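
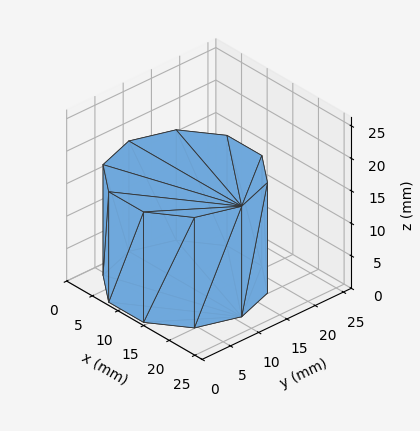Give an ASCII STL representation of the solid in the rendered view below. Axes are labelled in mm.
Reading the render: the shape is a regular 10-sided prism (a cylinder approximated with 10 flat sides), circumscribed radius ≈ 11 mm, height ≈ 17 mm (dimensions read to the nearest mm from the axis ticks). For the STL, each face is triangulated and given an outward normal.

solid part
  facet normal 0.0000 0.0000 -1.0000
    outer loop
      vertex 14.399 21.462 0.000
      vertex 19.899 17.466 0.000
      vertex 22.000 11.000 0.000
    endloop
  endfacet
  facet normal 0.0000 0.0000 -1.0000
    outer loop
      vertex 7.601 21.462 0.000
      vertex 14.399 21.462 0.000
      vertex 22.000 11.000 0.000
    endloop
  endfacet
  facet normal 0.0000 0.0000 -1.0000
    outer loop
      vertex 2.101 17.466 0.000
      vertex 7.601 21.462 0.000
      vertex 22.000 11.000 0.000
    endloop
  endfacet
  facet normal 0.0000 0.0000 -1.0000
    outer loop
      vertex 0.000 11.000 0.000
      vertex 2.101 17.466 0.000
      vertex 22.000 11.000 0.000
    endloop
  endfacet
  facet normal 0.0000 0.0000 -1.0000
    outer loop
      vertex 2.101 4.534 0.000
      vertex 0.000 11.000 0.000
      vertex 22.000 11.000 0.000
    endloop
  endfacet
  facet normal 0.0000 0.0000 -1.0000
    outer loop
      vertex 7.601 0.538 0.000
      vertex 2.101 4.534 0.000
      vertex 22.000 11.000 0.000
    endloop
  endfacet
  facet normal 0.0000 0.0000 -1.0000
    outer loop
      vertex 14.399 0.538 0.000
      vertex 7.601 0.538 0.000
      vertex 22.000 11.000 0.000
    endloop
  endfacet
  facet normal 0.0000 0.0000 -1.0000
    outer loop
      vertex 19.899 4.534 0.000
      vertex 14.399 0.538 0.000
      vertex 22.000 11.000 0.000
    endloop
  endfacet
  facet normal 0.0000 0.0000 1.0000
    outer loop
      vertex 22.000 11.000 17.000
      vertex 19.899 17.466 17.000
      vertex 14.399 21.462 17.000
    endloop
  endfacet
  facet normal 0.0000 0.0000 1.0000
    outer loop
      vertex 22.000 11.000 17.000
      vertex 14.399 21.462 17.000
      vertex 7.601 21.462 17.000
    endloop
  endfacet
  facet normal 0.0000 0.0000 1.0000
    outer loop
      vertex 22.000 11.000 17.000
      vertex 7.601 21.462 17.000
      vertex 2.101 17.466 17.000
    endloop
  endfacet
  facet normal 0.0000 0.0000 1.0000
    outer loop
      vertex 22.000 11.000 17.000
      vertex 2.101 17.466 17.000
      vertex 0.000 11.000 17.000
    endloop
  endfacet
  facet normal 0.0000 0.0000 1.0000
    outer loop
      vertex 22.000 11.000 17.000
      vertex 0.000 11.000 17.000
      vertex 2.101 4.534 17.000
    endloop
  endfacet
  facet normal 0.0000 0.0000 1.0000
    outer loop
      vertex 22.000 11.000 17.000
      vertex 2.101 4.534 17.000
      vertex 7.601 0.538 17.000
    endloop
  endfacet
  facet normal 0.0000 0.0000 1.0000
    outer loop
      vertex 22.000 11.000 17.000
      vertex 7.601 0.538 17.000
      vertex 14.399 0.538 17.000
    endloop
  endfacet
  facet normal 0.0000 0.0000 1.0000
    outer loop
      vertex 22.000 11.000 17.000
      vertex 14.399 0.538 17.000
      vertex 19.899 4.534 17.000
    endloop
  endfacet
  facet normal 0.9511 0.3090 0.0000
    outer loop
      vertex 22.000 11.000 0.000
      vertex 19.899 17.466 0.000
      vertex 19.899 17.466 17.000
    endloop
  endfacet
  facet normal 0.9511 0.3090 0.0000
    outer loop
      vertex 22.000 11.000 0.000
      vertex 19.899 17.466 17.000
      vertex 22.000 11.000 17.000
    endloop
  endfacet
  facet normal 0.5878 0.8090 0.0000
    outer loop
      vertex 19.899 17.466 0.000
      vertex 14.399 21.462 0.000
      vertex 14.399 21.462 17.000
    endloop
  endfacet
  facet normal 0.5878 0.8090 0.0000
    outer loop
      vertex 19.899 17.466 0.000
      vertex 14.399 21.462 17.000
      vertex 19.899 17.466 17.000
    endloop
  endfacet
  facet normal 0.0000 1.0000 0.0000
    outer loop
      vertex 14.399 21.462 0.000
      vertex 7.601 21.462 0.000
      vertex 7.601 21.462 17.000
    endloop
  endfacet
  facet normal 0.0000 1.0000 0.0000
    outer loop
      vertex 14.399 21.462 0.000
      vertex 7.601 21.462 17.000
      vertex 14.399 21.462 17.000
    endloop
  endfacet
  facet normal -0.5878 0.8090 0.0000
    outer loop
      vertex 7.601 21.462 0.000
      vertex 2.101 17.466 0.000
      vertex 2.101 17.466 17.000
    endloop
  endfacet
  facet normal -0.5878 0.8090 0.0000
    outer loop
      vertex 7.601 21.462 0.000
      vertex 2.101 17.466 17.000
      vertex 7.601 21.462 17.000
    endloop
  endfacet
  facet normal -0.9511 0.3090 0.0000
    outer loop
      vertex 2.101 17.466 0.000
      vertex 0.000 11.000 0.000
      vertex 0.000 11.000 17.000
    endloop
  endfacet
  facet normal -0.9511 0.3090 0.0000
    outer loop
      vertex 2.101 17.466 0.000
      vertex 0.000 11.000 17.000
      vertex 2.101 17.466 17.000
    endloop
  endfacet
  facet normal -0.9511 -0.3090 0.0000
    outer loop
      vertex 0.000 11.000 0.000
      vertex 2.101 4.534 0.000
      vertex 2.101 4.534 17.000
    endloop
  endfacet
  facet normal -0.9511 -0.3090 0.0000
    outer loop
      vertex 0.000 11.000 0.000
      vertex 2.101 4.534 17.000
      vertex 0.000 11.000 17.000
    endloop
  endfacet
  facet normal -0.5878 -0.8090 0.0000
    outer loop
      vertex 2.101 4.534 0.000
      vertex 7.601 0.538 0.000
      vertex 7.601 0.538 17.000
    endloop
  endfacet
  facet normal -0.5878 -0.8090 0.0000
    outer loop
      vertex 2.101 4.534 0.000
      vertex 7.601 0.538 17.000
      vertex 2.101 4.534 17.000
    endloop
  endfacet
  facet normal 0.0000 -1.0000 0.0000
    outer loop
      vertex 7.601 0.538 0.000
      vertex 14.399 0.538 0.000
      vertex 14.399 0.538 17.000
    endloop
  endfacet
  facet normal 0.0000 -1.0000 0.0000
    outer loop
      vertex 7.601 0.538 0.000
      vertex 14.399 0.538 17.000
      vertex 7.601 0.538 17.000
    endloop
  endfacet
  facet normal 0.5878 -0.8090 0.0000
    outer loop
      vertex 14.399 0.538 0.000
      vertex 19.899 4.534 0.000
      vertex 19.899 4.534 17.000
    endloop
  endfacet
  facet normal 0.5878 -0.8090 0.0000
    outer loop
      vertex 14.399 0.538 0.000
      vertex 19.899 4.534 17.000
      vertex 14.399 0.538 17.000
    endloop
  endfacet
  facet normal 0.9511 -0.3090 0.0000
    outer loop
      vertex 19.899 4.534 0.000
      vertex 22.000 11.000 0.000
      vertex 22.000 11.000 17.000
    endloop
  endfacet
  facet normal 0.9511 -0.3090 0.0000
    outer loop
      vertex 19.899 4.534 0.000
      vertex 22.000 11.000 17.000
      vertex 19.899 4.534 17.000
    endloop
  endfacet
endsolid part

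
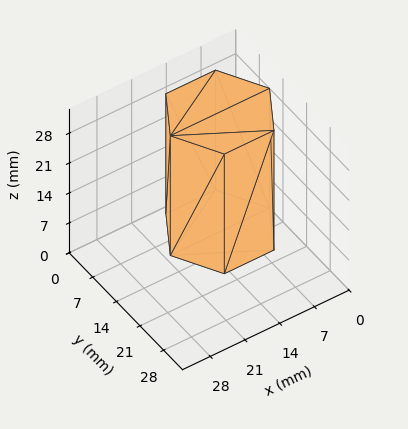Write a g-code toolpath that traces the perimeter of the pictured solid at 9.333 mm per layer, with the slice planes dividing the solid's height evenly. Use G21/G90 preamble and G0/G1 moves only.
Reading the render: the shape is a regular 6-sided prism (a cylinder approximated with 6 flat sides), circumscribed radius ≈ 10 mm, height ≈ 28 mm (dimensions read to the nearest mm from the axis ticks). For the g-code, the solid's height is divided into equal slices at the stated Δz and each level perimeter traced with G1 moves after a G0 lift.

; perimeter-only toolpath
G21 ; units = mm
G90 ; absolute positioning
G28 ; home
; layer 1
G0 Z9.333
G0 X20.000 Y10.000
G1 X15.000 Y18.660
G1 X5.000 Y18.660
G1 X0.000 Y10.000
G1 X5.000 Y1.340
G1 X15.000 Y1.340
G1 X20.000 Y10.000
; layer 2
G0 Z18.667
G0 X20.000 Y10.000
G1 X15.000 Y18.660
G1 X5.000 Y18.660
G1 X0.000 Y10.000
G1 X5.000 Y1.340
G1 X15.000 Y1.340
G1 X20.000 Y10.000
; layer 3
G0 Z28.000
G0 X20.000 Y10.000
G1 X15.000 Y18.660
G1 X5.000 Y18.660
G1 X0.000 Y10.000
G1 X5.000 Y1.340
G1 X15.000 Y1.340
G1 X20.000 Y10.000
M2 ; end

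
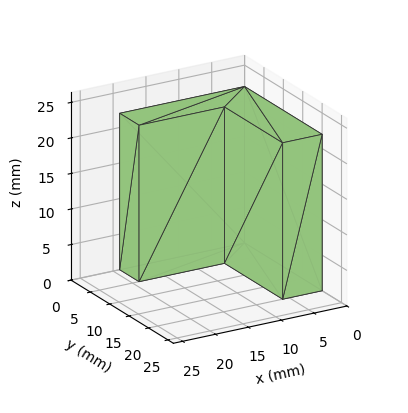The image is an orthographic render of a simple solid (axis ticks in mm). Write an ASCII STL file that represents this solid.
Reading the render: the shape is an L-shaped prism: outer 19 × 20 mm, arm thicknesses ≈ 5 mm (horizontal) and 6 mm (vertical), extruded 22 mm in z (dimensions read to the nearest mm from the axis ticks). For the STL, each face is triangulated and given an outward normal.

solid part
  facet normal 0.0000 0.0000 -1.0000
    outer loop
      vertex 19.0 5.0 0.0
      vertex 19.0 0.0 0.0
      vertex 0.0 0.0 0.0
    endloop
  endfacet
  facet normal 0.0000 0.0000 -1.0000
    outer loop
      vertex 6.0 5.0 0.0
      vertex 19.0 5.0 0.0
      vertex 0.0 0.0 0.0
    endloop
  endfacet
  facet normal 0.0000 0.0000 -1.0000
    outer loop
      vertex 6.0 20.0 0.0
      vertex 6.0 5.0 0.0
      vertex 0.0 0.0 0.0
    endloop
  endfacet
  facet normal 0.0000 0.0000 -1.0000
    outer loop
      vertex 0.0 20.0 0.0
      vertex 6.0 20.0 0.0
      vertex 0.0 0.0 0.0
    endloop
  endfacet
  facet normal 0.0000 0.0000 1.0000
    outer loop
      vertex 0.0 0.0 22.0
      vertex 19.0 0.0 22.0
      vertex 19.0 5.0 22.0
    endloop
  endfacet
  facet normal 0.0000 0.0000 1.0000
    outer loop
      vertex 0.0 0.0 22.0
      vertex 19.0 5.0 22.0
      vertex 6.0 5.0 22.0
    endloop
  endfacet
  facet normal 0.0000 0.0000 1.0000
    outer loop
      vertex 0.0 0.0 22.0
      vertex 6.0 5.0 22.0
      vertex 6.0 20.0 22.0
    endloop
  endfacet
  facet normal 0.0000 0.0000 1.0000
    outer loop
      vertex 0.0 0.0 22.0
      vertex 6.0 20.0 22.0
      vertex 0.0 20.0 22.0
    endloop
  endfacet
  facet normal 0.0000 -1.0000 0.0000
    outer loop
      vertex 0.0 0.0 0.0
      vertex 19.0 0.0 0.0
      vertex 19.0 0.0 22.0
    endloop
  endfacet
  facet normal 0.0000 -1.0000 0.0000
    outer loop
      vertex 0.0 0.0 0.0
      vertex 19.0 0.0 22.0
      vertex 0.0 0.0 22.0
    endloop
  endfacet
  facet normal 1.0000 0.0000 0.0000
    outer loop
      vertex 19.0 0.0 0.0
      vertex 19.0 5.0 0.0
      vertex 19.0 5.0 22.0
    endloop
  endfacet
  facet normal 1.0000 0.0000 0.0000
    outer loop
      vertex 19.0 0.0 0.0
      vertex 19.0 5.0 22.0
      vertex 19.0 0.0 22.0
    endloop
  endfacet
  facet normal 0.0000 1.0000 0.0000
    outer loop
      vertex 19.0 5.0 0.0
      vertex 6.0 5.0 0.0
      vertex 6.0 5.0 22.0
    endloop
  endfacet
  facet normal 0.0000 1.0000 0.0000
    outer loop
      vertex 19.0 5.0 0.0
      vertex 6.0 5.0 22.0
      vertex 19.0 5.0 22.0
    endloop
  endfacet
  facet normal 1.0000 0.0000 0.0000
    outer loop
      vertex 6.0 5.0 0.0
      vertex 6.0 20.0 0.0
      vertex 6.0 20.0 22.0
    endloop
  endfacet
  facet normal 1.0000 0.0000 0.0000
    outer loop
      vertex 6.0 5.0 0.0
      vertex 6.0 20.0 22.0
      vertex 6.0 5.0 22.0
    endloop
  endfacet
  facet normal 0.0000 1.0000 0.0000
    outer loop
      vertex 6.0 20.0 0.0
      vertex 0.0 20.0 0.0
      vertex 0.0 20.0 22.0
    endloop
  endfacet
  facet normal 0.0000 1.0000 0.0000
    outer loop
      vertex 6.0 20.0 0.0
      vertex 0.0 20.0 22.0
      vertex 6.0 20.0 22.0
    endloop
  endfacet
  facet normal -1.0000 0.0000 0.0000
    outer loop
      vertex 0.0 20.0 0.0
      vertex 0.0 0.0 0.0
      vertex 0.0 0.0 22.0
    endloop
  endfacet
  facet normal -1.0000 0.0000 0.0000
    outer loop
      vertex 0.0 20.0 0.0
      vertex 0.0 0.0 22.0
      vertex 0.0 20.0 22.0
    endloop
  endfacet
endsolid part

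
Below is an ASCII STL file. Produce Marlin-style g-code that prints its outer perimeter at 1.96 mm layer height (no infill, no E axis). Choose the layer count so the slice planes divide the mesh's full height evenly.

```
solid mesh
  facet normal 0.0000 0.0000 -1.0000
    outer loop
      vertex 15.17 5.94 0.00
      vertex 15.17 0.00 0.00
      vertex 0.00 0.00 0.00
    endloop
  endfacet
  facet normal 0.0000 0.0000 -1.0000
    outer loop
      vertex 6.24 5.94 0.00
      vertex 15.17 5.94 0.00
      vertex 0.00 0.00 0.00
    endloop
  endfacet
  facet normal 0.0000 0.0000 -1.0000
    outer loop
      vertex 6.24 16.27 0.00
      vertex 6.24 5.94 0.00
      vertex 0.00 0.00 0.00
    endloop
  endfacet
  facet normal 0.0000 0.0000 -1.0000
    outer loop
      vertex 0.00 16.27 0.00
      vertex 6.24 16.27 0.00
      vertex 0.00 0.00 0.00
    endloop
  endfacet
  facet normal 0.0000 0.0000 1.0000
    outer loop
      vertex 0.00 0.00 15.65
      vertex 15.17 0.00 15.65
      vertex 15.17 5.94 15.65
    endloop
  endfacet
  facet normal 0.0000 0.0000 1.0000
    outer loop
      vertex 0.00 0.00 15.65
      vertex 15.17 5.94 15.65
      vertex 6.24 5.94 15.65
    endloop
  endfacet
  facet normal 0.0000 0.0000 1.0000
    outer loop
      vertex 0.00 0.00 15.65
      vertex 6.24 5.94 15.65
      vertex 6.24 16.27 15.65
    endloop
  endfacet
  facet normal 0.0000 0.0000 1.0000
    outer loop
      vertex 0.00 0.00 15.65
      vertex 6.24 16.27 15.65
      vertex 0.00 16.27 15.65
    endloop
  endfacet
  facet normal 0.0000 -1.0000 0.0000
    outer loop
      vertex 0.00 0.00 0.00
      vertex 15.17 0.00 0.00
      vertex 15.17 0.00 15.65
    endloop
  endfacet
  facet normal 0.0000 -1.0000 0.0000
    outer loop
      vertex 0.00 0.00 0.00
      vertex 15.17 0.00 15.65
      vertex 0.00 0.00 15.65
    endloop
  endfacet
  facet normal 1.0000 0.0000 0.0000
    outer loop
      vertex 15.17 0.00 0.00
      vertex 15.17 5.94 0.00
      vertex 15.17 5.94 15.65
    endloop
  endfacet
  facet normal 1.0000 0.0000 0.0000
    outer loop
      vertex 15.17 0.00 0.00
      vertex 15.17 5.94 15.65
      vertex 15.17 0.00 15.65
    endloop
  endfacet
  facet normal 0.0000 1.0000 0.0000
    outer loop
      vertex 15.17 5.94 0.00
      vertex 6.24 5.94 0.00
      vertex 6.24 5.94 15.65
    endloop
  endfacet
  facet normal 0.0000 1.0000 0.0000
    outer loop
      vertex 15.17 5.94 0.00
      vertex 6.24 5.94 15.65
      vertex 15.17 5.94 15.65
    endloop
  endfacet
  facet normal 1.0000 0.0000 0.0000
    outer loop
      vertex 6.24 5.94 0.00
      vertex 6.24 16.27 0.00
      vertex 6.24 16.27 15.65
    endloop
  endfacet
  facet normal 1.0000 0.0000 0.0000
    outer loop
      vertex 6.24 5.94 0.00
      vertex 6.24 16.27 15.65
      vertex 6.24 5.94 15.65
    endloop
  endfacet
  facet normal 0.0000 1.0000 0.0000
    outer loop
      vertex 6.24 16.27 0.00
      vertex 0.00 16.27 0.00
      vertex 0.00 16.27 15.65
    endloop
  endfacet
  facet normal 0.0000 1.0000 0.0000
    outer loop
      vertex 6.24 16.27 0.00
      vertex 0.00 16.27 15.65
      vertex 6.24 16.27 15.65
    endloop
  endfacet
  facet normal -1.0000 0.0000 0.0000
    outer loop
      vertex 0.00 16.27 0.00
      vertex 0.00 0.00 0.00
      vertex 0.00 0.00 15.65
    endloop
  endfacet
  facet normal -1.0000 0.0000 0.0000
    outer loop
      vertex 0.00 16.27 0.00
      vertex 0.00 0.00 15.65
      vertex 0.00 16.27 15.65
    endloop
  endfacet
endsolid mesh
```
; perimeter-only toolpath
G21 ; units = mm
G90 ; absolute positioning
G28 ; home
; layer 1
G0 Z1.96
G0 X0.00 Y0.00
G1 X15.17 Y0.00
G1 X15.17 Y5.94
G1 X6.24 Y5.94
G1 X6.24 Y16.27
G1 X0.00 Y16.27
G1 X0.00 Y0.00
; layer 2
G0 Z3.91
G0 X0.00 Y0.00
G1 X15.17 Y0.00
G1 X15.17 Y5.94
G1 X6.24 Y5.94
G1 X6.24 Y16.27
G1 X0.00 Y16.27
G1 X0.00 Y0.00
; layer 3
G0 Z5.87
G0 X0.00 Y0.00
G1 X15.17 Y0.00
G1 X15.17 Y5.94
G1 X6.24 Y5.94
G1 X6.24 Y16.27
G1 X0.00 Y16.27
G1 X0.00 Y0.00
; layer 4
G0 Z7.83
G0 X0.00 Y0.00
G1 X15.17 Y0.00
G1 X15.17 Y5.94
G1 X6.24 Y5.94
G1 X6.24 Y16.27
G1 X0.00 Y16.27
G1 X0.00 Y0.00
; layer 5
G0 Z9.78
G0 X0.00 Y0.00
G1 X15.17 Y0.00
G1 X15.17 Y5.94
G1 X6.24 Y5.94
G1 X6.24 Y16.27
G1 X0.00 Y16.27
G1 X0.00 Y0.00
; layer 6
G0 Z11.74
G0 X0.00 Y0.00
G1 X15.17 Y0.00
G1 X15.17 Y5.94
G1 X6.24 Y5.94
G1 X6.24 Y16.27
G1 X0.00 Y16.27
G1 X0.00 Y0.00
; layer 7
G0 Z13.69
G0 X0.00 Y0.00
G1 X15.17 Y0.00
G1 X15.17 Y5.94
G1 X6.24 Y5.94
G1 X6.24 Y16.27
G1 X0.00 Y16.27
G1 X0.00 Y0.00
; layer 8
G0 Z15.65
G0 X0.00 Y0.00
G1 X15.17 Y0.00
G1 X15.17 Y5.94
G1 X6.24 Y5.94
G1 X6.24 Y16.27
G1 X0.00 Y16.27
G1 X0.00 Y0.00
M2 ; end

The solid is an L-shaped prism: outer 15.2 × 16.3 mm, arm thicknesses ≈ 5.94 mm (horizontal) and 6.24 mm (vertical), extruded 15.7 mm in z. Slicing at Δz = 1.96 mm — 8 equal slices spanning the solid's height, so layer i sits at z = i·h/8 — gives 8 non-empty perimeters. Each is a 6-segment closed polygon; G0 lifts to the layer z and rapids to the start vertex, then G1 traces the edges.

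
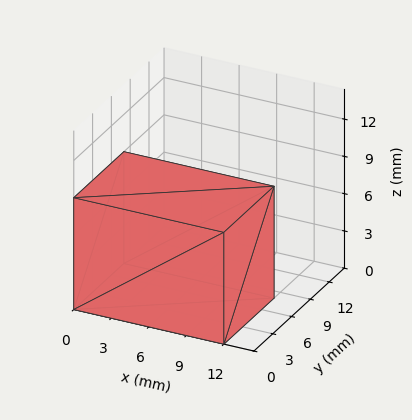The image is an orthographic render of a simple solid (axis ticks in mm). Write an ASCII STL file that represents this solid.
Reading the render: the shape is a rectangular box, roughly 12 × 8 mm footprint and 9 mm tall (dimensions read to the nearest mm from the axis ticks). For the STL, each face is triangulated and given an outward normal.

solid part
  facet normal 0.0000 0.0000 -1.0000
    outer loop
      vertex 12.000 8.000 0.000
      vertex 12.000 0.000 0.000
      vertex 0.000 0.000 0.000
    endloop
  endfacet
  facet normal 0.0000 0.0000 -1.0000
    outer loop
      vertex 0.000 8.000 0.000
      vertex 12.000 8.000 0.000
      vertex 0.000 0.000 0.000
    endloop
  endfacet
  facet normal 0.0000 0.0000 1.0000
    outer loop
      vertex 0.000 0.000 9.000
      vertex 12.000 0.000 9.000
      vertex 12.000 8.000 9.000
    endloop
  endfacet
  facet normal 0.0000 0.0000 1.0000
    outer loop
      vertex 0.000 0.000 9.000
      vertex 12.000 8.000 9.000
      vertex 0.000 8.000 9.000
    endloop
  endfacet
  facet normal 0.0000 -1.0000 0.0000
    outer loop
      vertex 0.000 0.000 0.000
      vertex 12.000 0.000 0.000
      vertex 12.000 0.000 9.000
    endloop
  endfacet
  facet normal 0.0000 -1.0000 0.0000
    outer loop
      vertex 0.000 0.000 0.000
      vertex 12.000 0.000 9.000
      vertex 0.000 0.000 9.000
    endloop
  endfacet
  facet normal 0.0000 1.0000 0.0000
    outer loop
      vertex 12.000 8.000 9.000
      vertex 12.000 8.000 0.000
      vertex 0.000 8.000 0.000
    endloop
  endfacet
  facet normal 0.0000 1.0000 0.0000
    outer loop
      vertex 0.000 8.000 9.000
      vertex 12.000 8.000 9.000
      vertex 0.000 8.000 0.000
    endloop
  endfacet
  facet normal -1.0000 0.0000 0.0000
    outer loop
      vertex 0.000 8.000 9.000
      vertex 0.000 8.000 0.000
      vertex 0.000 0.000 0.000
    endloop
  endfacet
  facet normal -1.0000 0.0000 0.0000
    outer loop
      vertex 0.000 0.000 9.000
      vertex 0.000 8.000 9.000
      vertex 0.000 0.000 0.000
    endloop
  endfacet
  facet normal 1.0000 0.0000 0.0000
    outer loop
      vertex 12.000 0.000 0.000
      vertex 12.000 8.000 0.000
      vertex 12.000 8.000 9.000
    endloop
  endfacet
  facet normal 1.0000 0.0000 0.0000
    outer loop
      vertex 12.000 0.000 0.000
      vertex 12.000 8.000 9.000
      vertex 12.000 0.000 9.000
    endloop
  endfacet
endsolid part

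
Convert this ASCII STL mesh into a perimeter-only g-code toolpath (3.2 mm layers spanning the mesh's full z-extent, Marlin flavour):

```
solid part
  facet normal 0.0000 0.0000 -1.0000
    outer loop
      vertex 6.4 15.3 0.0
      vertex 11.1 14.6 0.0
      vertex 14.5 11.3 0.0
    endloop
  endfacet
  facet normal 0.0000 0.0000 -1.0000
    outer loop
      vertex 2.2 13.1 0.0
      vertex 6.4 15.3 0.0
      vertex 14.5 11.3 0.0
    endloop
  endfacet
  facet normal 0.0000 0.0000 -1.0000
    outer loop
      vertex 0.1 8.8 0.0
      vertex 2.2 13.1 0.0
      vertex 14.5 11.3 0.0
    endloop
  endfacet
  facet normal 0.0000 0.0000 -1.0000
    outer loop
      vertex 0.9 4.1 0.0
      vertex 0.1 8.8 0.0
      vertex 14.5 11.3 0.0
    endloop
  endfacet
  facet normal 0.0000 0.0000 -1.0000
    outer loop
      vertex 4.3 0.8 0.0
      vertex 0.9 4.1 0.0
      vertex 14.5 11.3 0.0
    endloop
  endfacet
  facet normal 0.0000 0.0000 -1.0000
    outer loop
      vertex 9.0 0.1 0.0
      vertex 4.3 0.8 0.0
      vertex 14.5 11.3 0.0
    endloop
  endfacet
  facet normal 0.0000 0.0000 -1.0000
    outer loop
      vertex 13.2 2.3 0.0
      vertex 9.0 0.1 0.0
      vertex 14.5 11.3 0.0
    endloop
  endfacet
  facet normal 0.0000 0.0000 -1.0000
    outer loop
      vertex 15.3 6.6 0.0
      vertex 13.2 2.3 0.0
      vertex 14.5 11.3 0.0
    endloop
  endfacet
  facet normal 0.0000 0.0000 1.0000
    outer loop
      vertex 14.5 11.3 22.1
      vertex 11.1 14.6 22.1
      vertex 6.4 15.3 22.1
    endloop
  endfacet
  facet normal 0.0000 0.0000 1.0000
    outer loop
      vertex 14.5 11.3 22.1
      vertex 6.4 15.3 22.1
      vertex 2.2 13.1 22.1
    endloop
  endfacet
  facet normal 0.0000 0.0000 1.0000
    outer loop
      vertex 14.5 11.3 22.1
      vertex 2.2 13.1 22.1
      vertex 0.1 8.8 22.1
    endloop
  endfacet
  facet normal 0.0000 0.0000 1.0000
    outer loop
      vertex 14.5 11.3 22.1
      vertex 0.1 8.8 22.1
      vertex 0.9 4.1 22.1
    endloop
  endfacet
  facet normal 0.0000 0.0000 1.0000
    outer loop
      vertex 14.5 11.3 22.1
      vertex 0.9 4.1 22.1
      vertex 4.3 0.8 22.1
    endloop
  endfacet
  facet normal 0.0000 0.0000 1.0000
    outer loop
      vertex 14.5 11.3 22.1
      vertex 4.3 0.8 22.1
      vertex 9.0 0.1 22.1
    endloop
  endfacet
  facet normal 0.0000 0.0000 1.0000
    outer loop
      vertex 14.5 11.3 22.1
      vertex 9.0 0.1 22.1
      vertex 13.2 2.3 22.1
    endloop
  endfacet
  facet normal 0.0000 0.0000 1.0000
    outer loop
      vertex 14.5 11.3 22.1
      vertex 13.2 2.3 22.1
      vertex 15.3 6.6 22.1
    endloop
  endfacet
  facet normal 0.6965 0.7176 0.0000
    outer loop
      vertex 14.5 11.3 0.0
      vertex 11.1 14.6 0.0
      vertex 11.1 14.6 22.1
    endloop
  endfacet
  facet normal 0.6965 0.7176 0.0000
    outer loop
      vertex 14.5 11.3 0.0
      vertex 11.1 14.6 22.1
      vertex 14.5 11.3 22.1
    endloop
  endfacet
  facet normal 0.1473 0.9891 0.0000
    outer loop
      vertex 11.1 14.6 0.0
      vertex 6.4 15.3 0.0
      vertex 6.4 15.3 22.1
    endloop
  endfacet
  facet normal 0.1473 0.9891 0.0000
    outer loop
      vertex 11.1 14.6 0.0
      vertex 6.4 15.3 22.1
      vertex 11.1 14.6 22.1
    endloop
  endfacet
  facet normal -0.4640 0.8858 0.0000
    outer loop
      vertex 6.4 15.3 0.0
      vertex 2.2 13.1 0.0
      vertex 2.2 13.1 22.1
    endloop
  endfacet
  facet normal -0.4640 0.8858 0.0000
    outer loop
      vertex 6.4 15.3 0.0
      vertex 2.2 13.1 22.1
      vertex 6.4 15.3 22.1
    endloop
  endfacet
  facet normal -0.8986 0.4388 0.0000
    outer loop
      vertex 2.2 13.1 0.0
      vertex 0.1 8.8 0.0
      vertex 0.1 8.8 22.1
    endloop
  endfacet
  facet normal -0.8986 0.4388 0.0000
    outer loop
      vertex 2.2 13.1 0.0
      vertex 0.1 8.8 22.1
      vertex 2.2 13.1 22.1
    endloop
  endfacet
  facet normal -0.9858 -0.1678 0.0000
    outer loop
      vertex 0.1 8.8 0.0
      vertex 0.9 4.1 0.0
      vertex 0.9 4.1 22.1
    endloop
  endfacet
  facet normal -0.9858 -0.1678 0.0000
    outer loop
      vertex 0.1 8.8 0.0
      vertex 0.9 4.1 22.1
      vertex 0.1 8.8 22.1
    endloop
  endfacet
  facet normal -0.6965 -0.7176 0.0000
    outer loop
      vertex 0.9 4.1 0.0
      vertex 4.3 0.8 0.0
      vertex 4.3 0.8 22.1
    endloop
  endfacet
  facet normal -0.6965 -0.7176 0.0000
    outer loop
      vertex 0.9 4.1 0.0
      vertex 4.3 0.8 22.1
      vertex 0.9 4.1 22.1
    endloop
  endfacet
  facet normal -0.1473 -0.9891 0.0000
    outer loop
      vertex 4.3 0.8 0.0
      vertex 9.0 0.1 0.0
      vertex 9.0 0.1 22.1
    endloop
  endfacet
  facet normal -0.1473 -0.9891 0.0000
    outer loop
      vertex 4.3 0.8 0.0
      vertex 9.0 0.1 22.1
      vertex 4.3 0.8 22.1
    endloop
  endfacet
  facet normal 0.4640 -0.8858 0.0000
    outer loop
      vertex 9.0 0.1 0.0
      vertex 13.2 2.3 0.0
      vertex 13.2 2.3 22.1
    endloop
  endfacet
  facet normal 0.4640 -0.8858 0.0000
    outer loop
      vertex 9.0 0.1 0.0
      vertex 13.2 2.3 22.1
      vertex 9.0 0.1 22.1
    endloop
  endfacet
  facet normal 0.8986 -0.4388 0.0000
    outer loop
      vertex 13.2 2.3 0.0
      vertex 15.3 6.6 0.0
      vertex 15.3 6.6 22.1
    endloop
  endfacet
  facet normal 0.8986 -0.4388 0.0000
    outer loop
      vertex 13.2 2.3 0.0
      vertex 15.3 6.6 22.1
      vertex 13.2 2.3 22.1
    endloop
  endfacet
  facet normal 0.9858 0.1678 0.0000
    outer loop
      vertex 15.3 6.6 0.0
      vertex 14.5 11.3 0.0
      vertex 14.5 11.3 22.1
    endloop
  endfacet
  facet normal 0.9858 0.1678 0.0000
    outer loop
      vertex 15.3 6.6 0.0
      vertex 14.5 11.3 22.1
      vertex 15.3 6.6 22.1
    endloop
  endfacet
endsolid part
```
; perimeter-only toolpath
G21 ; units = mm
G90 ; absolute positioning
G28 ; home
; layer 1
G0 Z3.2
G0 X14.5 Y11.3
G1 X11.1 Y14.6
G1 X6.4 Y15.3
G1 X2.2 Y13.1
G1 X0.1 Y8.8
G1 X0.9 Y4.1
G1 X4.3 Y0.8
G1 X9.0 Y0.1
G1 X13.2 Y2.3
G1 X15.3 Y6.6
G1 X14.5 Y11.3
; layer 2
G0 Z6.3
G0 X14.5 Y11.3
G1 X11.1 Y14.6
G1 X6.4 Y15.3
G1 X2.2 Y13.1
G1 X0.1 Y8.8
G1 X0.9 Y4.1
G1 X4.3 Y0.8
G1 X9.0 Y0.1
G1 X13.2 Y2.3
G1 X15.3 Y6.6
G1 X14.5 Y11.3
; layer 3
G0 Z9.5
G0 X14.5 Y11.3
G1 X11.1 Y14.6
G1 X6.4 Y15.3
G1 X2.2 Y13.1
G1 X0.1 Y8.8
G1 X0.9 Y4.1
G1 X4.3 Y0.8
G1 X9.0 Y0.1
G1 X13.2 Y2.3
G1 X15.3 Y6.6
G1 X14.5 Y11.3
; layer 4
G0 Z12.6
G0 X14.5 Y11.3
G1 X11.1 Y14.6
G1 X6.4 Y15.3
G1 X2.2 Y13.1
G1 X0.1 Y8.8
G1 X0.9 Y4.1
G1 X4.3 Y0.8
G1 X9.0 Y0.1
G1 X13.2 Y2.3
G1 X15.3 Y6.6
G1 X14.5 Y11.3
; layer 5
G0 Z15.8
G0 X14.5 Y11.3
G1 X11.1 Y14.6
G1 X6.4 Y15.3
G1 X2.2 Y13.1
G1 X0.1 Y8.8
G1 X0.9 Y4.1
G1 X4.3 Y0.8
G1 X9.0 Y0.1
G1 X13.2 Y2.3
G1 X15.3 Y6.6
G1 X14.5 Y11.3
; layer 6
G0 Z18.9
G0 X14.5 Y11.3
G1 X11.1 Y14.6
G1 X6.4 Y15.3
G1 X2.2 Y13.1
G1 X0.1 Y8.8
G1 X0.9 Y4.1
G1 X4.3 Y0.8
G1 X9.0 Y0.1
G1 X13.2 Y2.3
G1 X15.3 Y6.6
G1 X14.5 Y11.3
; layer 7
G0 Z22.1
G0 X14.5 Y11.3
G1 X11.1 Y14.6
G1 X6.4 Y15.3
G1 X2.2 Y13.1
G1 X0.1 Y8.8
G1 X0.9 Y4.1
G1 X4.3 Y0.8
G1 X9.0 Y0.1
G1 X13.2 Y2.3
G1 X15.3 Y6.6
G1 X14.5 Y11.3
M2 ; end

The solid is a regular 10-sided prism (a cylinder approximated with 10 flat sides), circumscribed radius ≈ 7.7 mm, height ≈ 22.1 mm. Slicing at Δz = 3.2 mm — 7 equal slices spanning the solid's height, so layer i sits at z = i·h/7 — gives 7 non-empty perimeters. Each is a 10-segment closed polygon; G0 lifts to the layer z and rapids to the start vertex, then G1 traces the edges.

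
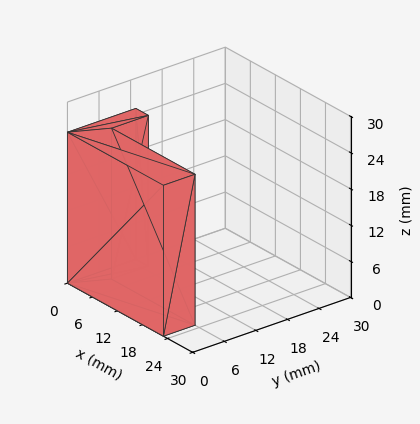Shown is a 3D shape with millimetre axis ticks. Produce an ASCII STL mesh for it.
Reading the render: the shape is an L-shaped prism: outer 23 × 13 mm, arm thicknesses ≈ 6 mm (horizontal) and 3 mm (vertical), extruded 25 mm in z (dimensions read to the nearest mm from the axis ticks). For the STL, each face is triangulated and given an outward normal.

solid part
  facet normal 0.0000 0.0000 -1.0000
    outer loop
      vertex 23.00 6.00 0.00
      vertex 23.00 0.00 0.00
      vertex 0.00 0.00 0.00
    endloop
  endfacet
  facet normal 0.0000 0.0000 -1.0000
    outer loop
      vertex 3.00 6.00 0.00
      vertex 23.00 6.00 0.00
      vertex 0.00 0.00 0.00
    endloop
  endfacet
  facet normal 0.0000 0.0000 -1.0000
    outer loop
      vertex 3.00 13.00 0.00
      vertex 3.00 6.00 0.00
      vertex 0.00 0.00 0.00
    endloop
  endfacet
  facet normal 0.0000 0.0000 -1.0000
    outer loop
      vertex 0.00 13.00 0.00
      vertex 3.00 13.00 0.00
      vertex 0.00 0.00 0.00
    endloop
  endfacet
  facet normal 0.0000 0.0000 1.0000
    outer loop
      vertex 0.00 0.00 25.00
      vertex 23.00 0.00 25.00
      vertex 23.00 6.00 25.00
    endloop
  endfacet
  facet normal 0.0000 0.0000 1.0000
    outer loop
      vertex 0.00 0.00 25.00
      vertex 23.00 6.00 25.00
      vertex 3.00 6.00 25.00
    endloop
  endfacet
  facet normal 0.0000 0.0000 1.0000
    outer loop
      vertex 0.00 0.00 25.00
      vertex 3.00 6.00 25.00
      vertex 3.00 13.00 25.00
    endloop
  endfacet
  facet normal 0.0000 0.0000 1.0000
    outer loop
      vertex 0.00 0.00 25.00
      vertex 3.00 13.00 25.00
      vertex 0.00 13.00 25.00
    endloop
  endfacet
  facet normal 0.0000 -1.0000 0.0000
    outer loop
      vertex 0.00 0.00 0.00
      vertex 23.00 0.00 0.00
      vertex 23.00 0.00 25.00
    endloop
  endfacet
  facet normal 0.0000 -1.0000 0.0000
    outer loop
      vertex 0.00 0.00 0.00
      vertex 23.00 0.00 25.00
      vertex 0.00 0.00 25.00
    endloop
  endfacet
  facet normal 1.0000 0.0000 0.0000
    outer loop
      vertex 23.00 0.00 0.00
      vertex 23.00 6.00 0.00
      vertex 23.00 6.00 25.00
    endloop
  endfacet
  facet normal 1.0000 0.0000 0.0000
    outer loop
      vertex 23.00 0.00 0.00
      vertex 23.00 6.00 25.00
      vertex 23.00 0.00 25.00
    endloop
  endfacet
  facet normal 0.0000 1.0000 0.0000
    outer loop
      vertex 23.00 6.00 0.00
      vertex 3.00 6.00 0.00
      vertex 3.00 6.00 25.00
    endloop
  endfacet
  facet normal 0.0000 1.0000 0.0000
    outer loop
      vertex 23.00 6.00 0.00
      vertex 3.00 6.00 25.00
      vertex 23.00 6.00 25.00
    endloop
  endfacet
  facet normal 1.0000 0.0000 0.0000
    outer loop
      vertex 3.00 6.00 0.00
      vertex 3.00 13.00 0.00
      vertex 3.00 13.00 25.00
    endloop
  endfacet
  facet normal 1.0000 0.0000 0.0000
    outer loop
      vertex 3.00 6.00 0.00
      vertex 3.00 13.00 25.00
      vertex 3.00 6.00 25.00
    endloop
  endfacet
  facet normal 0.0000 1.0000 0.0000
    outer loop
      vertex 3.00 13.00 0.00
      vertex 0.00 13.00 0.00
      vertex 0.00 13.00 25.00
    endloop
  endfacet
  facet normal 0.0000 1.0000 0.0000
    outer loop
      vertex 3.00 13.00 0.00
      vertex 0.00 13.00 25.00
      vertex 3.00 13.00 25.00
    endloop
  endfacet
  facet normal -1.0000 0.0000 0.0000
    outer loop
      vertex 0.00 13.00 0.00
      vertex 0.00 0.00 0.00
      vertex 0.00 0.00 25.00
    endloop
  endfacet
  facet normal -1.0000 0.0000 0.0000
    outer loop
      vertex 0.00 13.00 0.00
      vertex 0.00 0.00 25.00
      vertex 0.00 13.00 25.00
    endloop
  endfacet
endsolid part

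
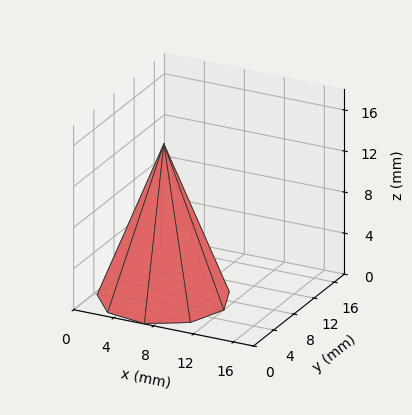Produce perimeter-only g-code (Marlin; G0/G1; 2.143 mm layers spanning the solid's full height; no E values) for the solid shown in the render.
Reading the render: the shape is a regular 9-sided pyramid, base circumscribed radius ≈ 6 mm, apex at z ≈ 15 mm (dimensions read to the nearest mm from the axis ticks). For the g-code, the solid's height is divided into equal slices at the stated Δz and each level perimeter traced with G1 moves after a G0 lift.

; perimeter-only toolpath
G21 ; units = mm
G90 ; absolute positioning
G28 ; home
; layer 1
G0 Z2.143
G0 X11.143 Y6.000
G1 X9.939 Y9.306
G1 X6.893 Y11.065
G1 X3.429 Y10.454
G1 X1.167 Y7.759
G1 X1.167 Y4.241
G1 X3.429 Y1.546
G1 X6.893 Y0.935
G1 X9.939 Y2.694
G1 X11.143 Y6.000
; layer 2
G0 Z4.286
G0 X10.286 Y6.000
G1 X9.283 Y8.755
G1 X6.744 Y10.221
G1 X3.857 Y9.711
G1 X1.973 Y7.466
G1 X1.973 Y4.534
G1 X3.857 Y2.289
G1 X6.744 Y1.779
G1 X9.283 Y3.245
G1 X10.286 Y6.000
; layer 3
G0 Z6.429
G0 X9.429 Y6.000
G1 X8.626 Y8.204
G1 X6.595 Y9.377
G1 X4.286 Y8.969
G1 X2.778 Y7.173
G1 X2.778 Y4.827
G1 X4.286 Y3.031
G1 X6.595 Y2.623
G1 X8.626 Y3.796
G1 X9.429 Y6.000
; layer 4
G0 Z8.571
G0 X8.571 Y6.000
G1 X7.970 Y7.653
G1 X6.447 Y8.532
G1 X4.714 Y8.227
G1 X3.584 Y6.879
G1 X3.584 Y5.121
G1 X4.714 Y3.773
G1 X6.447 Y3.468
G1 X7.970 Y4.347
G1 X8.571 Y6.000
; layer 5
G0 Z10.714
G0 X7.714 Y6.000
G1 X7.313 Y7.102
G1 X6.298 Y7.688
G1 X5.143 Y7.485
G1 X4.389 Y6.586
G1 X4.389 Y5.414
G1 X5.143 Y4.515
G1 X6.298 Y4.312
G1 X7.313 Y4.898
G1 X7.714 Y6.000
; layer 6
G0 Z12.857
G0 X6.857 Y6.000
G1 X6.657 Y6.551
G1 X6.149 Y6.844
G1 X5.571 Y6.742
G1 X5.195 Y6.293
G1 X5.195 Y5.707
G1 X5.571 Y5.258
G1 X6.149 Y5.156
G1 X6.657 Y5.449
G1 X6.857 Y6.000
M2 ; end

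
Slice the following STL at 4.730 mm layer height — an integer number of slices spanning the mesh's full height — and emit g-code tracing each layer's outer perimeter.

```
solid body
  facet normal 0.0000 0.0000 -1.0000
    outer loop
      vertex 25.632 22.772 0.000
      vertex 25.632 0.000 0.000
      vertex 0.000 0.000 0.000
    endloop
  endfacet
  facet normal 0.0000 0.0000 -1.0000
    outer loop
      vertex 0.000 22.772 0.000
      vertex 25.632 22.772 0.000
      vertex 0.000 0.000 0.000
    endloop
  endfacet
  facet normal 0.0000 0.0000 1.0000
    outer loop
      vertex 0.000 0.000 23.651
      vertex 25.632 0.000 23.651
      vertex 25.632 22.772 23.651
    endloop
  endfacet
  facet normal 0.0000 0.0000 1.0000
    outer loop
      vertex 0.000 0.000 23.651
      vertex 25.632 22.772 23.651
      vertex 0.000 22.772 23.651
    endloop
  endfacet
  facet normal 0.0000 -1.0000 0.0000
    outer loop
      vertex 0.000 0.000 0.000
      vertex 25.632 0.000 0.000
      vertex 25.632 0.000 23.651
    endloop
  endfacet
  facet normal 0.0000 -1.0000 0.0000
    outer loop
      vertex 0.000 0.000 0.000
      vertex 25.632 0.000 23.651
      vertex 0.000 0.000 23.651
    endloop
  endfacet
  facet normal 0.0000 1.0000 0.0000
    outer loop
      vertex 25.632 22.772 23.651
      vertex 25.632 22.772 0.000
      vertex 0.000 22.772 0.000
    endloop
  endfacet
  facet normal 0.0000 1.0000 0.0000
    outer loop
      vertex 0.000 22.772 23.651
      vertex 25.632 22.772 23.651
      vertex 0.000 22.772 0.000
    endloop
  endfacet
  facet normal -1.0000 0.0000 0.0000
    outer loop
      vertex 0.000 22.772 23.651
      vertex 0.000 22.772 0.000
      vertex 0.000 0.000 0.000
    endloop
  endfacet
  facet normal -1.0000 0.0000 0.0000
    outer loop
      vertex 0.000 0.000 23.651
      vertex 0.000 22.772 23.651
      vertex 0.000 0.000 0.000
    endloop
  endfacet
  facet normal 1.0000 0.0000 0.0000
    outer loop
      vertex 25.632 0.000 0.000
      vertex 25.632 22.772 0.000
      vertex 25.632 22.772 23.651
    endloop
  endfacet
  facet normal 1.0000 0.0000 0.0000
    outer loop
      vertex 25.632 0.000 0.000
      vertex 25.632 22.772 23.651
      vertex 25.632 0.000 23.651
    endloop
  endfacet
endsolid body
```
; perimeter-only toolpath
G21 ; units = mm
G90 ; absolute positioning
G28 ; home
; layer 1
G0 Z4.730
G0 X0.000 Y0.000
G1 X25.632 Y0.000
G1 X25.632 Y22.772
G1 X0.000 Y22.772
G1 X0.000 Y0.000
; layer 2
G0 Z9.460
G0 X0.000 Y0.000
G1 X25.632 Y0.000
G1 X25.632 Y22.772
G1 X0.000 Y22.772
G1 X0.000 Y0.000
; layer 3
G0 Z14.191
G0 X0.000 Y0.000
G1 X25.632 Y0.000
G1 X25.632 Y22.772
G1 X0.000 Y22.772
G1 X0.000 Y0.000
; layer 4
G0 Z18.921
G0 X0.000 Y0.000
G1 X25.632 Y0.000
G1 X25.632 Y22.772
G1 X0.000 Y22.772
G1 X0.000 Y0.000
; layer 5
G0 Z23.651
G0 X0.000 Y0.000
G1 X25.632 Y0.000
G1 X25.632 Y22.772
G1 X0.000 Y22.772
G1 X0.000 Y0.000
M2 ; end

The solid is a rectangular box, roughly 25.6 × 22.8 mm footprint and 23.7 mm tall. Slicing at Δz = 4.730 mm — 5 equal slices spanning the solid's height, so layer i sits at z = i·h/5 — gives 5 non-empty perimeters. Each is a 4-segment closed polygon; G0 lifts to the layer z and rapids to the start vertex, then G1 traces the edges.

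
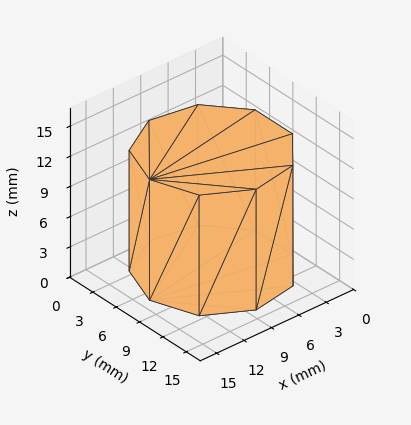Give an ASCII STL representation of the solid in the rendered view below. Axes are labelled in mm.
Reading the render: the shape is a regular 9-sided prism (a cylinder approximated with 9 flat sides), circumscribed radius ≈ 7 mm, height ≈ 12 mm (dimensions read to the nearest mm from the axis ticks). For the STL, each face is triangulated and given an outward normal.

solid part
  facet normal 0.0000 0.0000 -1.0000
    outer loop
      vertex 8.2 13.9 0.0
      vertex 12.4 11.5 0.0
      vertex 14.0 7.0 0.0
    endloop
  endfacet
  facet normal 0.0000 0.0000 -1.0000
    outer loop
      vertex 3.5 13.1 0.0
      vertex 8.2 13.9 0.0
      vertex 14.0 7.0 0.0
    endloop
  endfacet
  facet normal 0.0000 0.0000 -1.0000
    outer loop
      vertex 0.4 9.4 0.0
      vertex 3.5 13.1 0.0
      vertex 14.0 7.0 0.0
    endloop
  endfacet
  facet normal 0.0000 0.0000 -1.0000
    outer loop
      vertex 0.4 4.6 0.0
      vertex 0.4 9.4 0.0
      vertex 14.0 7.0 0.0
    endloop
  endfacet
  facet normal 0.0000 0.0000 -1.0000
    outer loop
      vertex 3.5 0.9 0.0
      vertex 0.4 4.6 0.0
      vertex 14.0 7.0 0.0
    endloop
  endfacet
  facet normal 0.0000 0.0000 -1.0000
    outer loop
      vertex 8.2 0.1 0.0
      vertex 3.5 0.9 0.0
      vertex 14.0 7.0 0.0
    endloop
  endfacet
  facet normal 0.0000 0.0000 -1.0000
    outer loop
      vertex 12.4 2.5 0.0
      vertex 8.2 0.1 0.0
      vertex 14.0 7.0 0.0
    endloop
  endfacet
  facet normal 0.0000 0.0000 1.0000
    outer loop
      vertex 14.0 7.0 12.0
      vertex 12.4 11.5 12.0
      vertex 8.2 13.9 12.0
    endloop
  endfacet
  facet normal 0.0000 0.0000 1.0000
    outer loop
      vertex 14.0 7.0 12.0
      vertex 8.2 13.9 12.0
      vertex 3.5 13.1 12.0
    endloop
  endfacet
  facet normal 0.0000 0.0000 1.0000
    outer loop
      vertex 14.0 7.0 12.0
      vertex 3.5 13.1 12.0
      vertex 0.4 9.4 12.0
    endloop
  endfacet
  facet normal 0.0000 0.0000 1.0000
    outer loop
      vertex 14.0 7.0 12.0
      vertex 0.4 9.4 12.0
      vertex 0.4 4.6 12.0
    endloop
  endfacet
  facet normal 0.0000 0.0000 1.0000
    outer loop
      vertex 14.0 7.0 12.0
      vertex 0.4 4.6 12.0
      vertex 3.5 0.9 12.0
    endloop
  endfacet
  facet normal 0.0000 0.0000 1.0000
    outer loop
      vertex 14.0 7.0 12.0
      vertex 3.5 0.9 12.0
      vertex 8.2 0.1 12.0
    endloop
  endfacet
  facet normal 0.0000 0.0000 1.0000
    outer loop
      vertex 14.0 7.0 12.0
      vertex 8.2 0.1 12.0
      vertex 12.4 2.5 12.0
    endloop
  endfacet
  facet normal 0.9422 0.3350 0.0000
    outer loop
      vertex 14.0 7.0 0.0
      vertex 12.4 11.5 0.0
      vertex 12.4 11.5 12.0
    endloop
  endfacet
  facet normal 0.9422 0.3350 0.0000
    outer loop
      vertex 14.0 7.0 0.0
      vertex 12.4 11.5 12.0
      vertex 14.0 7.0 12.0
    endloop
  endfacet
  facet normal 0.4961 0.8682 0.0000
    outer loop
      vertex 12.4 11.5 0.0
      vertex 8.2 13.9 0.0
      vertex 8.2 13.9 12.0
    endloop
  endfacet
  facet normal 0.4961 0.8682 0.0000
    outer loop
      vertex 12.4 11.5 0.0
      vertex 8.2 13.9 12.0
      vertex 12.4 11.5 12.0
    endloop
  endfacet
  facet normal -0.1678 0.9858 0.0000
    outer loop
      vertex 8.2 13.9 0.0
      vertex 3.5 13.1 0.0
      vertex 3.5 13.1 12.0
    endloop
  endfacet
  facet normal -0.1678 0.9858 0.0000
    outer loop
      vertex 8.2 13.9 0.0
      vertex 3.5 13.1 12.0
      vertex 8.2 13.9 12.0
    endloop
  endfacet
  facet normal -0.7665 0.6422 0.0000
    outer loop
      vertex 3.5 13.1 0.0
      vertex 0.4 9.4 0.0
      vertex 0.4 9.4 12.0
    endloop
  endfacet
  facet normal -0.7665 0.6422 0.0000
    outer loop
      vertex 3.5 13.1 0.0
      vertex 0.4 9.4 12.0
      vertex 3.5 13.1 12.0
    endloop
  endfacet
  facet normal -1.0000 0.0000 0.0000
    outer loop
      vertex 0.4 9.4 0.0
      vertex 0.4 4.6 0.0
      vertex 0.4 4.6 12.0
    endloop
  endfacet
  facet normal -1.0000 0.0000 0.0000
    outer loop
      vertex 0.4 9.4 0.0
      vertex 0.4 4.6 12.0
      vertex 0.4 9.4 12.0
    endloop
  endfacet
  facet normal -0.7665 -0.6422 0.0000
    outer loop
      vertex 0.4 4.6 0.0
      vertex 3.5 0.9 0.0
      vertex 3.5 0.9 12.0
    endloop
  endfacet
  facet normal -0.7665 -0.6422 0.0000
    outer loop
      vertex 0.4 4.6 0.0
      vertex 3.5 0.9 12.0
      vertex 0.4 4.6 12.0
    endloop
  endfacet
  facet normal -0.1678 -0.9858 0.0000
    outer loop
      vertex 3.5 0.9 0.0
      vertex 8.2 0.1 0.0
      vertex 8.2 0.1 12.0
    endloop
  endfacet
  facet normal -0.1678 -0.9858 0.0000
    outer loop
      vertex 3.5 0.9 0.0
      vertex 8.2 0.1 12.0
      vertex 3.5 0.9 12.0
    endloop
  endfacet
  facet normal 0.4961 -0.8682 0.0000
    outer loop
      vertex 8.2 0.1 0.0
      vertex 12.4 2.5 0.0
      vertex 12.4 2.5 12.0
    endloop
  endfacet
  facet normal 0.4961 -0.8682 0.0000
    outer loop
      vertex 8.2 0.1 0.0
      vertex 12.4 2.5 12.0
      vertex 8.2 0.1 12.0
    endloop
  endfacet
  facet normal 0.9422 -0.3350 0.0000
    outer loop
      vertex 12.4 2.5 0.0
      vertex 14.0 7.0 0.0
      vertex 14.0 7.0 12.0
    endloop
  endfacet
  facet normal 0.9422 -0.3350 0.0000
    outer loop
      vertex 12.4 2.5 0.0
      vertex 14.0 7.0 12.0
      vertex 12.4 2.5 12.0
    endloop
  endfacet
endsolid part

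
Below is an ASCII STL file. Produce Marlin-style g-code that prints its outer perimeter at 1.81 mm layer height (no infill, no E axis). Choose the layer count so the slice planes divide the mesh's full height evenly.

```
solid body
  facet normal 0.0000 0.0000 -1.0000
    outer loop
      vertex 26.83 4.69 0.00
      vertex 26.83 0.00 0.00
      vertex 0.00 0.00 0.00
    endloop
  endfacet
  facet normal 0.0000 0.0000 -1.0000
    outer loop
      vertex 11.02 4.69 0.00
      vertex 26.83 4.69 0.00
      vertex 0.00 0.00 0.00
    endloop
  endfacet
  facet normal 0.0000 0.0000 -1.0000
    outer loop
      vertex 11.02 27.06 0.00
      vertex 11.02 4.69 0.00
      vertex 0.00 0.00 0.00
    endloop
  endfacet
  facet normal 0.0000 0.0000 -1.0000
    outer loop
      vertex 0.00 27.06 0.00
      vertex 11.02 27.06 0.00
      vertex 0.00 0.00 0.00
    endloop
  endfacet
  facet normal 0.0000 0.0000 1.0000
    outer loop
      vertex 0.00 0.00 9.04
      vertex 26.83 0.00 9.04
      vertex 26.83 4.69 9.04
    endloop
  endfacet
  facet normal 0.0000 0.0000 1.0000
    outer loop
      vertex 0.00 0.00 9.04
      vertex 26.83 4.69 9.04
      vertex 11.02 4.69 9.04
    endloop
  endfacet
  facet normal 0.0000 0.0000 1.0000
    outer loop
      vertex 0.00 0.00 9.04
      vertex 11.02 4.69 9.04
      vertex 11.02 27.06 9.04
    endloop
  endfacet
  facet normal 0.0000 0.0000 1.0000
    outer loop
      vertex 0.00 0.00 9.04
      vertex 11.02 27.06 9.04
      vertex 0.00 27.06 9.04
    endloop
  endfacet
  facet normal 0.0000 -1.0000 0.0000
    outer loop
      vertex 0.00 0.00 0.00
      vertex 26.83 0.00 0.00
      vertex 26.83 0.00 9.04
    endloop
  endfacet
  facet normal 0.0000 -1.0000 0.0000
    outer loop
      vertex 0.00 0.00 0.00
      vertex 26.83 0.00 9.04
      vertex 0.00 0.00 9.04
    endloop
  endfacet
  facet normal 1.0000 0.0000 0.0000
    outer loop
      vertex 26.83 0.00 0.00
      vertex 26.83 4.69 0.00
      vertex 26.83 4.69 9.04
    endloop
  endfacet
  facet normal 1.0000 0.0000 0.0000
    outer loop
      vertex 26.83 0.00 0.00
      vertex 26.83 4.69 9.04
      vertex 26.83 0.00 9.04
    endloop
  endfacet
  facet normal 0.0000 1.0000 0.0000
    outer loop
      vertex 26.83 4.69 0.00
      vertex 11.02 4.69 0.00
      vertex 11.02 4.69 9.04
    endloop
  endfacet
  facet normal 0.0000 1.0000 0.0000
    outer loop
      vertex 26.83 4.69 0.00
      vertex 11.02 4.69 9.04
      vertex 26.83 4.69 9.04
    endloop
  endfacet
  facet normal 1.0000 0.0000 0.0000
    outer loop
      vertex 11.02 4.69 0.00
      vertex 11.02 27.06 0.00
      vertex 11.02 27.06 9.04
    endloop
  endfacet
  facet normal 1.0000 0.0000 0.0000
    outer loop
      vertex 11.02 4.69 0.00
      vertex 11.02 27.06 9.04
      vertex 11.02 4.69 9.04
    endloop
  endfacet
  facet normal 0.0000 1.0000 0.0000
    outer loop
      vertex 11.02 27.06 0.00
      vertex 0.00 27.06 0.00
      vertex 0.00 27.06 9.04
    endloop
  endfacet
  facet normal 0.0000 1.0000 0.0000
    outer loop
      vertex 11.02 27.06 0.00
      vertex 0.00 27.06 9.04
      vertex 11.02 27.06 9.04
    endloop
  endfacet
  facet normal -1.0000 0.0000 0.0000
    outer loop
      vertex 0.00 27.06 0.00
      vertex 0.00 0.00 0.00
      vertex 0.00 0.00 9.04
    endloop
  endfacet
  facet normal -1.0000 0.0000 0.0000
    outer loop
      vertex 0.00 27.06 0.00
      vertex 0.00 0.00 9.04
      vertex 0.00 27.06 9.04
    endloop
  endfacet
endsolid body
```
; perimeter-only toolpath
G21 ; units = mm
G90 ; absolute positioning
G28 ; home
; layer 1
G0 Z1.81
G0 X0.00 Y0.00
G1 X26.83 Y0.00
G1 X26.83 Y4.69
G1 X11.02 Y4.69
G1 X11.02 Y27.06
G1 X0.00 Y27.06
G1 X0.00 Y0.00
; layer 2
G0 Z3.62
G0 X0.00 Y0.00
G1 X26.83 Y0.00
G1 X26.83 Y4.69
G1 X11.02 Y4.69
G1 X11.02 Y27.06
G1 X0.00 Y27.06
G1 X0.00 Y0.00
; layer 3
G0 Z5.42
G0 X0.00 Y0.00
G1 X26.83 Y0.00
G1 X26.83 Y4.69
G1 X11.02 Y4.69
G1 X11.02 Y27.06
G1 X0.00 Y27.06
G1 X0.00 Y0.00
; layer 4
G0 Z7.23
G0 X0.00 Y0.00
G1 X26.83 Y0.00
G1 X26.83 Y4.69
G1 X11.02 Y4.69
G1 X11.02 Y27.06
G1 X0.00 Y27.06
G1 X0.00 Y0.00
; layer 5
G0 Z9.04
G0 X0.00 Y0.00
G1 X26.83 Y0.00
G1 X26.83 Y4.69
G1 X11.02 Y4.69
G1 X11.02 Y27.06
G1 X0.00 Y27.06
G1 X0.00 Y0.00
M2 ; end

The solid is an L-shaped prism: outer 26.8 × 27.1 mm, arm thicknesses ≈ 4.69 mm (horizontal) and 11 mm (vertical), extruded 9.04 mm in z. Slicing at Δz = 1.81 mm — 5 equal slices spanning the solid's height, so layer i sits at z = i·h/5 — gives 5 non-empty perimeters. Each is a 6-segment closed polygon; G0 lifts to the layer z and rapids to the start vertex, then G1 traces the edges.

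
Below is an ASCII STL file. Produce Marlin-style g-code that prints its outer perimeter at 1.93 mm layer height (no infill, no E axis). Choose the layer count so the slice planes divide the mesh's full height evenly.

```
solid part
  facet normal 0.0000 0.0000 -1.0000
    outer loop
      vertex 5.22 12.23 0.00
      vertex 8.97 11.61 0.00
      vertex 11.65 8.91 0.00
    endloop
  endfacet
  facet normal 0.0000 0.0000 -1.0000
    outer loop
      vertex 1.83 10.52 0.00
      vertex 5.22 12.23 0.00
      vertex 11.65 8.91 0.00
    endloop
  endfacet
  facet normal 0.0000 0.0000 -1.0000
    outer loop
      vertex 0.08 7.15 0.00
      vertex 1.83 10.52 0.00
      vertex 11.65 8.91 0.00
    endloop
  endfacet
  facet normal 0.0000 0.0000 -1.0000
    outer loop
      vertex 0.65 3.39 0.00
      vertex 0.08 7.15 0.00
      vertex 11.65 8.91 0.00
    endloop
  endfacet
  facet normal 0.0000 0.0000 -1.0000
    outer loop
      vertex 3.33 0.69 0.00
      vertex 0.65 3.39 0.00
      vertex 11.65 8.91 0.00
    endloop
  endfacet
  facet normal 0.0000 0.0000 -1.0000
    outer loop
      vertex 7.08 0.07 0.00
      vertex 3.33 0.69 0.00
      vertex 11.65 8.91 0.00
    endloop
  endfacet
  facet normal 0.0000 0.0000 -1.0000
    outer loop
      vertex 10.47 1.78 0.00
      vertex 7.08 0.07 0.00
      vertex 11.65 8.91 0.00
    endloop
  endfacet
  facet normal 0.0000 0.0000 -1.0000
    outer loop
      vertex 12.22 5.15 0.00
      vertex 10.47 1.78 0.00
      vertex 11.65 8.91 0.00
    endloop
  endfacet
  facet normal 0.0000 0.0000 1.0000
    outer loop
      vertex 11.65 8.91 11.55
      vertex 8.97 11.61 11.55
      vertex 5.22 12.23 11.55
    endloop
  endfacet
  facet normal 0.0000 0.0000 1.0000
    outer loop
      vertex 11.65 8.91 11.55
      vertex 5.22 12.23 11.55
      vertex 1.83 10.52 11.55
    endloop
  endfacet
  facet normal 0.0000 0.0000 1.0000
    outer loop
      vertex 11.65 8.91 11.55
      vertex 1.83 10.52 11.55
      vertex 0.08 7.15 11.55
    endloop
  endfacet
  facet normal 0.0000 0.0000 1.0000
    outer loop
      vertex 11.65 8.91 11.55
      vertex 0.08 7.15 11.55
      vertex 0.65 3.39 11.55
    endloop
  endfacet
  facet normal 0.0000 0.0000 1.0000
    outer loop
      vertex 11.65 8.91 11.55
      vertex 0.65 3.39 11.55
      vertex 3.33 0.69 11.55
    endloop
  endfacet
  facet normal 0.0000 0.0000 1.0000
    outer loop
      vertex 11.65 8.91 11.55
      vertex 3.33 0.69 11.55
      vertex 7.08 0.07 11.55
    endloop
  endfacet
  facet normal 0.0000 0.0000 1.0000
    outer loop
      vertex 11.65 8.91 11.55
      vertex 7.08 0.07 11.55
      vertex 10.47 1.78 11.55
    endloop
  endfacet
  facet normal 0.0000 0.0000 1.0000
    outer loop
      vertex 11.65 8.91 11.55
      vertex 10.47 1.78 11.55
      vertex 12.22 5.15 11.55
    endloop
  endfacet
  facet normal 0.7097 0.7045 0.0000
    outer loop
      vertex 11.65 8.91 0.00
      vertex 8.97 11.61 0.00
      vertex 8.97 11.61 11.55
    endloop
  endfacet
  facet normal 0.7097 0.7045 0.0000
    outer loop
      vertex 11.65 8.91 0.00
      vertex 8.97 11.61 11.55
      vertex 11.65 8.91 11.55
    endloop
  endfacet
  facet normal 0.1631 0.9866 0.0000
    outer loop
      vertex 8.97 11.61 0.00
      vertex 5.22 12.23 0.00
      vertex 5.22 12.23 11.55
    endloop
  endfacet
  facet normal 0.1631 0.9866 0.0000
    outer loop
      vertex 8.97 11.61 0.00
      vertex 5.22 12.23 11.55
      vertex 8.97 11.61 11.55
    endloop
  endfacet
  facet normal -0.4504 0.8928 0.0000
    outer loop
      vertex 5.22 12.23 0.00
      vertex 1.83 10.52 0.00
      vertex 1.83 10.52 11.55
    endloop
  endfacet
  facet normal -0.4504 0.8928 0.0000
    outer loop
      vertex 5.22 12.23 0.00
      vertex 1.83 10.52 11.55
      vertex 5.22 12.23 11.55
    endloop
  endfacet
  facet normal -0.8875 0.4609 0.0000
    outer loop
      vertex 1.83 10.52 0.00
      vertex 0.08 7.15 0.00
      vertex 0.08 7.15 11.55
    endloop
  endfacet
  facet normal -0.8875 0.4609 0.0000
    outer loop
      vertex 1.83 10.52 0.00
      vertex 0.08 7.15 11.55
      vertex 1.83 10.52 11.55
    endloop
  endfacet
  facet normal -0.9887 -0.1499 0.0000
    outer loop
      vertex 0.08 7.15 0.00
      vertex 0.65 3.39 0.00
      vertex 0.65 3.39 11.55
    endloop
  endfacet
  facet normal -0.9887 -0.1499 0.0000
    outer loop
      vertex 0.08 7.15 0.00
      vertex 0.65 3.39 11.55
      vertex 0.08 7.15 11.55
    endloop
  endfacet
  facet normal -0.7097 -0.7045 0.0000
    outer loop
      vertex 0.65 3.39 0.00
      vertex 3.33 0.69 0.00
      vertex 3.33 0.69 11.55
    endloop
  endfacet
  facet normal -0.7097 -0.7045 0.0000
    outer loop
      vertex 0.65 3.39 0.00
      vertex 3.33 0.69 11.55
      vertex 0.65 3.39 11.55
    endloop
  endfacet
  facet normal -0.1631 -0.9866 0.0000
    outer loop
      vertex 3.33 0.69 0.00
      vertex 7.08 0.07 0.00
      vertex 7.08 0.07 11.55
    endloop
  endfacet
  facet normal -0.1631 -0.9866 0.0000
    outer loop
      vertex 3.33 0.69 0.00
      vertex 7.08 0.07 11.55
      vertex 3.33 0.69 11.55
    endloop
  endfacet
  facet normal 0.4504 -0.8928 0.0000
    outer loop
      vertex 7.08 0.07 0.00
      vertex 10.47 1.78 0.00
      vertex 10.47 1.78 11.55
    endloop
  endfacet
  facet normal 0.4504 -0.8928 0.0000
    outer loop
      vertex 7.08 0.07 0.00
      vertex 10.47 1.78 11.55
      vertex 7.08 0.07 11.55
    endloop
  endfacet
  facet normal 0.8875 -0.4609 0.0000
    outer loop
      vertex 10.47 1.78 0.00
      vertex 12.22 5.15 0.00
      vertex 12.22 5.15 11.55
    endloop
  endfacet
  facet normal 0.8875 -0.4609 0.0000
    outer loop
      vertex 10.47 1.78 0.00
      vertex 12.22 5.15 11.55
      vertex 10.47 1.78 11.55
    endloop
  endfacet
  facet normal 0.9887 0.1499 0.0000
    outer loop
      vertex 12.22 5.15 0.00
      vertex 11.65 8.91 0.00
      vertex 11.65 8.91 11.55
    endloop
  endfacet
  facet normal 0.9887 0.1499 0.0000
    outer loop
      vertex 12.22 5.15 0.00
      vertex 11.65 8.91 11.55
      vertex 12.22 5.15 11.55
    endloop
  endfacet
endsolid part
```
; perimeter-only toolpath
G21 ; units = mm
G90 ; absolute positioning
G28 ; home
; layer 1
G0 Z1.93
G0 X11.65 Y8.91
G1 X8.97 Y11.61
G1 X5.22 Y12.23
G1 X1.83 Y10.52
G1 X0.08 Y7.15
G1 X0.65 Y3.39
G1 X3.33 Y0.69
G1 X7.08 Y0.07
G1 X10.47 Y1.78
G1 X12.22 Y5.15
G1 X11.65 Y8.91
; layer 2
G0 Z3.85
G0 X11.65 Y8.91
G1 X8.97 Y11.61
G1 X5.22 Y12.23
G1 X1.83 Y10.52
G1 X0.08 Y7.15
G1 X0.65 Y3.39
G1 X3.33 Y0.69
G1 X7.08 Y0.07
G1 X10.47 Y1.78
G1 X12.22 Y5.15
G1 X11.65 Y8.91
; layer 3
G0 Z5.78
G0 X11.65 Y8.91
G1 X8.97 Y11.61
G1 X5.22 Y12.23
G1 X1.83 Y10.52
G1 X0.08 Y7.15
G1 X0.65 Y3.39
G1 X3.33 Y0.69
G1 X7.08 Y0.07
G1 X10.47 Y1.78
G1 X12.22 Y5.15
G1 X11.65 Y8.91
; layer 4
G0 Z7.70
G0 X11.65 Y8.91
G1 X8.97 Y11.61
G1 X5.22 Y12.23
G1 X1.83 Y10.52
G1 X0.08 Y7.15
G1 X0.65 Y3.39
G1 X3.33 Y0.69
G1 X7.08 Y0.07
G1 X10.47 Y1.78
G1 X12.22 Y5.15
G1 X11.65 Y8.91
; layer 5
G0 Z9.62
G0 X11.65 Y8.91
G1 X8.97 Y11.61
G1 X5.22 Y12.23
G1 X1.83 Y10.52
G1 X0.08 Y7.15
G1 X0.65 Y3.39
G1 X3.33 Y0.69
G1 X7.08 Y0.07
G1 X10.47 Y1.78
G1 X12.22 Y5.15
G1 X11.65 Y8.91
; layer 6
G0 Z11.55
G0 X11.65 Y8.91
G1 X8.97 Y11.61
G1 X5.22 Y12.23
G1 X1.83 Y10.52
G1 X0.08 Y7.15
G1 X0.65 Y3.39
G1 X3.33 Y0.69
G1 X7.08 Y0.07
G1 X10.47 Y1.78
G1 X12.22 Y5.15
G1 X11.65 Y8.91
M2 ; end

The solid is a regular 10-sided prism (a cylinder approximated with 10 flat sides), circumscribed radius ≈ 6.15 mm, height ≈ 11.6 mm. Slicing at Δz = 1.93 mm — 6 equal slices spanning the solid's height, so layer i sits at z = i·h/6 — gives 6 non-empty perimeters. Each is a 10-segment closed polygon; G0 lifts to the layer z and rapids to the start vertex, then G1 traces the edges.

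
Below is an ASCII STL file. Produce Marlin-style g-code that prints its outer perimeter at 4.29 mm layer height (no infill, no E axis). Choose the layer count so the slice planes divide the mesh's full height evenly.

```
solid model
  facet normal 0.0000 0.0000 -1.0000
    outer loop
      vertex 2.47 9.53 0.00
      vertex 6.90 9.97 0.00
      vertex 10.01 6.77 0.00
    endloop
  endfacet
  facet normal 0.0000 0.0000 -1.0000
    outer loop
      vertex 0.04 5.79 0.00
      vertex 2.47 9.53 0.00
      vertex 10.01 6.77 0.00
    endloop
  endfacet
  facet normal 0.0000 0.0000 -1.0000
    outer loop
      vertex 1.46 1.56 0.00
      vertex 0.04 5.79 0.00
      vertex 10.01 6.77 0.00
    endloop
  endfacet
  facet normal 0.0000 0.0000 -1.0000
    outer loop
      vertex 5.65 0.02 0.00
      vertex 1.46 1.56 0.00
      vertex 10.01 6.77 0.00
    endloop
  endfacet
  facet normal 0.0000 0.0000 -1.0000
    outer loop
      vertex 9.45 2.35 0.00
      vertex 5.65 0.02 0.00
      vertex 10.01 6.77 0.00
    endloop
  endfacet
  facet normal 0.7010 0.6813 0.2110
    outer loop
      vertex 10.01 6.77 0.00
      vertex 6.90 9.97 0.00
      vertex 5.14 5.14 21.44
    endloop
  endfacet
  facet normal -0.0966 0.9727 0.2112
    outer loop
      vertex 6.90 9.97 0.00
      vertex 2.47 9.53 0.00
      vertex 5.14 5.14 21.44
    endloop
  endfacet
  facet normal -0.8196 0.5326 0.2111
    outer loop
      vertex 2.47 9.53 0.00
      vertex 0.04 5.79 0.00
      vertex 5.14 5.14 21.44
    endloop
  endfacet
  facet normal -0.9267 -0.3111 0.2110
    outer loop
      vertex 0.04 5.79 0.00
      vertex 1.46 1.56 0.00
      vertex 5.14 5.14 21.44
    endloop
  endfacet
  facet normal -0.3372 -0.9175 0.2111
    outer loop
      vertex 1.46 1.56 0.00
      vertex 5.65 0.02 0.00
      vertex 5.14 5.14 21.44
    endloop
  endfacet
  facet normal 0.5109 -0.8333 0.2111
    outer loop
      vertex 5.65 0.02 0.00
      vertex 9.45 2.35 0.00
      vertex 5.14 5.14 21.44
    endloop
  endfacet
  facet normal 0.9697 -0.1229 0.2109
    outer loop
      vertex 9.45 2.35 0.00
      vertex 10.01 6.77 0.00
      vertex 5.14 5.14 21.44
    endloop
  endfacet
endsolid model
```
; perimeter-only toolpath
G21 ; units = mm
G90 ; absolute positioning
G28 ; home
; layer 1
G0 Z4.29
G0 X9.04 Y6.44
G1 X6.55 Y9.00
G1 X3.00 Y8.65
G1 X1.06 Y5.66
G1 X2.20 Y2.28
G1 X5.55 Y1.04
G1 X8.59 Y2.91
G1 X9.04 Y6.44
; layer 2
G0 Z8.58
G0 X8.06 Y6.12
G1 X6.20 Y8.04
G1 X3.54 Y7.77
G1 X2.08 Y5.53
G1 X2.93 Y2.99
G1 X5.45 Y2.07
G1 X7.73 Y3.47
G1 X8.06 Y6.12
; layer 3
G0 Z12.86
G0 X7.09 Y5.79
G1 X5.84 Y7.07
G1 X4.07 Y6.90
G1 X3.10 Y5.40
G1 X3.67 Y3.71
G1 X5.34 Y3.09
G1 X6.86 Y4.02
G1 X7.09 Y5.79
; layer 4
G0 Z17.15
G0 X6.11 Y5.47
G1 X5.49 Y6.11
G1 X4.61 Y6.02
G1 X4.12 Y5.27
G1 X4.40 Y4.42
G1 X5.24 Y4.12
G1 X6.00 Y4.58
G1 X6.11 Y5.47
M2 ; end

The solid is a regular 7-sided pyramid, base circumscribed radius ≈ 5.14 mm, apex at z ≈ 21.4 mm. Slicing at Δz = 4.29 mm — 5 equal slices spanning the solid's height, so layer i sits at z = i·h/5 — gives 4 non-empty perimeters. Each is a 7-segment closed polygon; G0 lifts to the layer z and rapids to the start vertex, then G1 traces the edges. The cross-section shrinks linearly with z (the slice at the apex is degenerate and omitted).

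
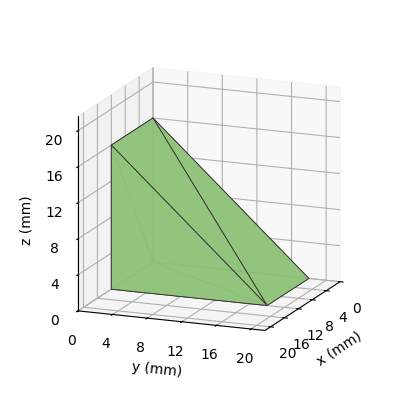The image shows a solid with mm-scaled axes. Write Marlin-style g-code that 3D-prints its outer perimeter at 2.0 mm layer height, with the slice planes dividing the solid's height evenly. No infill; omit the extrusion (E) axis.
Reading the render: the shape is a wedge (ramp): 12 × 18 mm base, rising to 16 mm along the y=0 edge and sloping linearly to z=0 at y=18 (dimensions read to the nearest mm from the axis ticks). For the g-code, the solid's height is divided into equal slices at the stated Δz and each level perimeter traced with G1 moves after a G0 lift.

; perimeter-only toolpath
G21 ; units = mm
G90 ; absolute positioning
G28 ; home
; layer 1
G0 Z2.0
G0 X0.0 Y0.0
G1 X12.0 Y0.0
G1 X12.0 Y15.8
G1 X0.0 Y15.8
G1 X0.0 Y0.0
; layer 2
G0 Z4.0
G0 X0.0 Y0.0
G1 X12.0 Y0.0
G1 X12.0 Y13.5
G1 X0.0 Y13.5
G1 X0.0 Y0.0
; layer 3
G0 Z6.0
G0 X0.0 Y0.0
G1 X12.0 Y0.0
G1 X12.0 Y11.2
G1 X0.0 Y11.2
G1 X0.0 Y0.0
; layer 4
G0 Z8.0
G0 X0.0 Y0.0
G1 X12.0 Y0.0
G1 X12.0 Y9.0
G1 X0.0 Y9.0
G1 X0.0 Y0.0
; layer 5
G0 Z10.0
G0 X0.0 Y0.0
G1 X12.0 Y0.0
G1 X12.0 Y6.8
G1 X0.0 Y6.8
G1 X0.0 Y0.0
; layer 6
G0 Z12.0
G0 X0.0 Y0.0
G1 X12.0 Y0.0
G1 X12.0 Y4.5
G1 X0.0 Y4.5
G1 X0.0 Y0.0
; layer 7
G0 Z14.0
G0 X0.0 Y0.0
G1 X12.0 Y0.0
G1 X12.0 Y2.2
G1 X0.0 Y2.2
G1 X0.0 Y0.0
M2 ; end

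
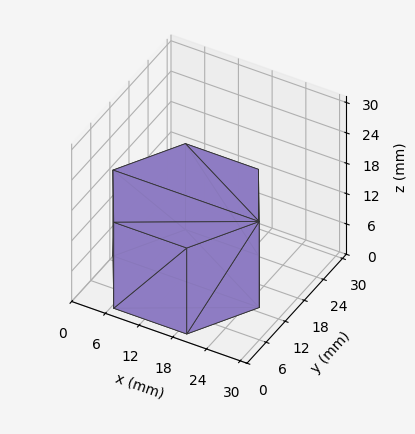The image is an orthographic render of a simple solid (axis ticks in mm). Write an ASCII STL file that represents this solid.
Reading the render: the shape is a regular 6-sided prism (a cylinder approximated with 6 flat sides), circumscribed radius ≈ 13 mm, height ≈ 17 mm (dimensions read to the nearest mm from the axis ticks). For the STL, each face is triangulated and given an outward normal.

solid part
  facet normal 0.0000 0.0000 -1.0000
    outer loop
      vertex 6.500 24.258 0.000
      vertex 19.500 24.258 0.000
      vertex 26.000 13.000 0.000
    endloop
  endfacet
  facet normal 0.0000 0.0000 -1.0000
    outer loop
      vertex 0.000 13.000 0.000
      vertex 6.500 24.258 0.000
      vertex 26.000 13.000 0.000
    endloop
  endfacet
  facet normal 0.0000 0.0000 -1.0000
    outer loop
      vertex 6.500 1.742 0.000
      vertex 0.000 13.000 0.000
      vertex 26.000 13.000 0.000
    endloop
  endfacet
  facet normal 0.0000 0.0000 -1.0000
    outer loop
      vertex 19.500 1.742 0.000
      vertex 6.500 1.742 0.000
      vertex 26.000 13.000 0.000
    endloop
  endfacet
  facet normal 0.0000 0.0000 1.0000
    outer loop
      vertex 26.000 13.000 17.000
      vertex 19.500 24.258 17.000
      vertex 6.500 24.258 17.000
    endloop
  endfacet
  facet normal 0.0000 0.0000 1.0000
    outer loop
      vertex 26.000 13.000 17.000
      vertex 6.500 24.258 17.000
      vertex 0.000 13.000 17.000
    endloop
  endfacet
  facet normal 0.0000 0.0000 1.0000
    outer loop
      vertex 26.000 13.000 17.000
      vertex 0.000 13.000 17.000
      vertex 6.500 1.742 17.000
    endloop
  endfacet
  facet normal 0.0000 0.0000 1.0000
    outer loop
      vertex 26.000 13.000 17.000
      vertex 6.500 1.742 17.000
      vertex 19.500 1.742 17.000
    endloop
  endfacet
  facet normal 0.8660 0.5000 0.0000
    outer loop
      vertex 26.000 13.000 0.000
      vertex 19.500 24.258 0.000
      vertex 19.500 24.258 17.000
    endloop
  endfacet
  facet normal 0.8660 0.5000 0.0000
    outer loop
      vertex 26.000 13.000 0.000
      vertex 19.500 24.258 17.000
      vertex 26.000 13.000 17.000
    endloop
  endfacet
  facet normal 0.0000 1.0000 0.0000
    outer loop
      vertex 19.500 24.258 0.000
      vertex 6.500 24.258 0.000
      vertex 6.500 24.258 17.000
    endloop
  endfacet
  facet normal 0.0000 1.0000 0.0000
    outer loop
      vertex 19.500 24.258 0.000
      vertex 6.500 24.258 17.000
      vertex 19.500 24.258 17.000
    endloop
  endfacet
  facet normal -0.8660 0.5000 0.0000
    outer loop
      vertex 6.500 24.258 0.000
      vertex 0.000 13.000 0.000
      vertex 0.000 13.000 17.000
    endloop
  endfacet
  facet normal -0.8660 0.5000 0.0000
    outer loop
      vertex 6.500 24.258 0.000
      vertex 0.000 13.000 17.000
      vertex 6.500 24.258 17.000
    endloop
  endfacet
  facet normal -0.8660 -0.5000 0.0000
    outer loop
      vertex 0.000 13.000 0.000
      vertex 6.500 1.742 0.000
      vertex 6.500 1.742 17.000
    endloop
  endfacet
  facet normal -0.8660 -0.5000 0.0000
    outer loop
      vertex 0.000 13.000 0.000
      vertex 6.500 1.742 17.000
      vertex 0.000 13.000 17.000
    endloop
  endfacet
  facet normal 0.0000 -1.0000 0.0000
    outer loop
      vertex 6.500 1.742 0.000
      vertex 19.500 1.742 0.000
      vertex 19.500 1.742 17.000
    endloop
  endfacet
  facet normal 0.0000 -1.0000 0.0000
    outer loop
      vertex 6.500 1.742 0.000
      vertex 19.500 1.742 17.000
      vertex 6.500 1.742 17.000
    endloop
  endfacet
  facet normal 0.8660 -0.5000 0.0000
    outer loop
      vertex 19.500 1.742 0.000
      vertex 26.000 13.000 0.000
      vertex 26.000 13.000 17.000
    endloop
  endfacet
  facet normal 0.8660 -0.5000 0.0000
    outer loop
      vertex 19.500 1.742 0.000
      vertex 26.000 13.000 17.000
      vertex 19.500 1.742 17.000
    endloop
  endfacet
endsolid part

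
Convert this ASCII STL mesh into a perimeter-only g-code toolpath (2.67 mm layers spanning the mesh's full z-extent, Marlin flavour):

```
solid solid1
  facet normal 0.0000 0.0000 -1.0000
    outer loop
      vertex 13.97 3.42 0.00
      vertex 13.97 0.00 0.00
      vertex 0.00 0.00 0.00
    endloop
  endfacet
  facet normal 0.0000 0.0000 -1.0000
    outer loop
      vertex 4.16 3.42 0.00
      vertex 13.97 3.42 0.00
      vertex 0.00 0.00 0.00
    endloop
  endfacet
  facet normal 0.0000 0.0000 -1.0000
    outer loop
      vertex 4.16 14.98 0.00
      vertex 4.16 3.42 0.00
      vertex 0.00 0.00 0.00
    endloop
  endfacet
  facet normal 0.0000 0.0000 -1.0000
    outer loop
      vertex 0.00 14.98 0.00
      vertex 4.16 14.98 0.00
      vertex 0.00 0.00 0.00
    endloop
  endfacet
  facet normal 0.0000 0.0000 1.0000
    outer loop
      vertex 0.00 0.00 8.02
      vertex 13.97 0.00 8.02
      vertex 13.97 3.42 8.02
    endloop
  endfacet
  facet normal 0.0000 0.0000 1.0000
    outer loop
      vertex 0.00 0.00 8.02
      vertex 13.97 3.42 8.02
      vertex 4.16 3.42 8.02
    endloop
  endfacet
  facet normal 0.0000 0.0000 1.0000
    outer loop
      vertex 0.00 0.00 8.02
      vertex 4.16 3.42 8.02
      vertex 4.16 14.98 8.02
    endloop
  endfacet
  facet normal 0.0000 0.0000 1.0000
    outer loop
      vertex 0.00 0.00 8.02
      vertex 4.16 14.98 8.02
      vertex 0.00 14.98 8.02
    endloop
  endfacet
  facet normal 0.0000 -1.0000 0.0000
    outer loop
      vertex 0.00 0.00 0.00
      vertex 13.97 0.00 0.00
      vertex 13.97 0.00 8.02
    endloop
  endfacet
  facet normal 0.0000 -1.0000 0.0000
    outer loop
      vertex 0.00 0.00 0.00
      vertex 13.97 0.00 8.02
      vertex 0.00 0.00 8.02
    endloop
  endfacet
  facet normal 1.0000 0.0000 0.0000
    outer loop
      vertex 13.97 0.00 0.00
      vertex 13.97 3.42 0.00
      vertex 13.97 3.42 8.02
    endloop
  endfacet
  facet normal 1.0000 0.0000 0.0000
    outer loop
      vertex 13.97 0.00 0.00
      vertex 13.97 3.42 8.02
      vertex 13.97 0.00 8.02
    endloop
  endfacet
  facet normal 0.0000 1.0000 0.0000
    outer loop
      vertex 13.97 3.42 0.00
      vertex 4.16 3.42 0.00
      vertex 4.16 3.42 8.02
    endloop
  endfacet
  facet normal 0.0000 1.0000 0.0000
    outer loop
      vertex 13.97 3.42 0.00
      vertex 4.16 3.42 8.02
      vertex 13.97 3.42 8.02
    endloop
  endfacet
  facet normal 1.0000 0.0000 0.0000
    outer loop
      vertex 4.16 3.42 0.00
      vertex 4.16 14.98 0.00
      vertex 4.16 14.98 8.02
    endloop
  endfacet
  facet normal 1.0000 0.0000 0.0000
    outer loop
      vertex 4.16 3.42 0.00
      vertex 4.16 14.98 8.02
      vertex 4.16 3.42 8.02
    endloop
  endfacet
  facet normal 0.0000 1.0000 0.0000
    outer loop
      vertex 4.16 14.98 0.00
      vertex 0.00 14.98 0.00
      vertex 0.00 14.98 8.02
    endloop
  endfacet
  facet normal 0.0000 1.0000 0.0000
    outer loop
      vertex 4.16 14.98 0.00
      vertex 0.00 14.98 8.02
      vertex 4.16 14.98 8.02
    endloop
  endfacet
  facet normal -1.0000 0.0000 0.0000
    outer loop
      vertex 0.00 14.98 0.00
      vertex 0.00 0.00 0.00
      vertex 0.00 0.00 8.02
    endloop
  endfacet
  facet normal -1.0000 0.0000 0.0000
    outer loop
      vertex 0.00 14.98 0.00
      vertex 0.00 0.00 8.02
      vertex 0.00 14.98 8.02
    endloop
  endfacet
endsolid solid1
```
; perimeter-only toolpath
G21 ; units = mm
G90 ; absolute positioning
G28 ; home
; layer 1
G0 Z2.67
G0 X0.00 Y0.00
G1 X13.97 Y0.00
G1 X13.97 Y3.42
G1 X4.16 Y3.42
G1 X4.16 Y14.98
G1 X0.00 Y14.98
G1 X0.00 Y0.00
; layer 2
G0 Z5.35
G0 X0.00 Y0.00
G1 X13.97 Y0.00
G1 X13.97 Y3.42
G1 X4.16 Y3.42
G1 X4.16 Y14.98
G1 X0.00 Y14.98
G1 X0.00 Y0.00
; layer 3
G0 Z8.02
G0 X0.00 Y0.00
G1 X13.97 Y0.00
G1 X13.97 Y3.42
G1 X4.16 Y3.42
G1 X4.16 Y14.98
G1 X0.00 Y14.98
G1 X0.00 Y0.00
M2 ; end

The solid is an L-shaped prism: outer 14 × 15 mm, arm thicknesses ≈ 3.42 mm (horizontal) and 4.16 mm (vertical), extruded 8.02 mm in z. Slicing at Δz = 2.67 mm — 3 equal slices spanning the solid's height, so layer i sits at z = i·h/3 — gives 3 non-empty perimeters. Each is a 6-segment closed polygon; G0 lifts to the layer z and rapids to the start vertex, then G1 traces the edges.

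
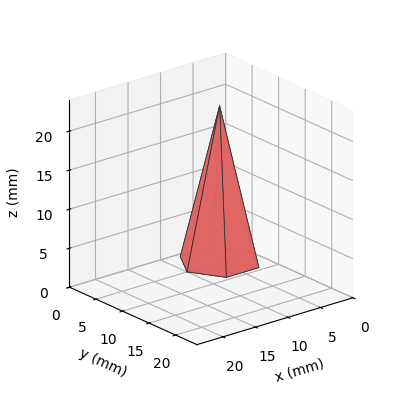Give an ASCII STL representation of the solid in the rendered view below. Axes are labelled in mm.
Reading the render: the shape is a regular 6-sided pyramid, base circumscribed radius ≈ 5 mm, apex at z ≈ 20 mm (dimensions read to the nearest mm from the axis ticks). For the STL, each face is triangulated and given an outward normal.

solid part
  facet normal 0.0000 0.0000 -1.0000
    outer loop
      vertex 2.500 9.330 0.000
      vertex 7.500 9.330 0.000
      vertex 10.000 5.000 0.000
    endloop
  endfacet
  facet normal 0.0000 0.0000 -1.0000
    outer loop
      vertex 0.000 5.000 0.000
      vertex 2.500 9.330 0.000
      vertex 10.000 5.000 0.000
    endloop
  endfacet
  facet normal 0.0000 0.0000 -1.0000
    outer loop
      vertex 2.500 0.670 0.000
      vertex 0.000 5.000 0.000
      vertex 10.000 5.000 0.000
    endloop
  endfacet
  facet normal 0.0000 0.0000 -1.0000
    outer loop
      vertex 7.500 0.670 0.000
      vertex 2.500 0.670 0.000
      vertex 10.000 5.000 0.000
    endloop
  endfacet
  facet normal 0.8464 0.4887 0.2116
    outer loop
      vertex 10.000 5.000 0.000
      vertex 7.500 9.330 0.000
      vertex 5.000 5.000 20.000
    endloop
  endfacet
  facet normal 0.0000 0.9774 0.2116
    outer loop
      vertex 7.500 9.330 0.000
      vertex 2.500 9.330 0.000
      vertex 5.000 5.000 20.000
    endloop
  endfacet
  facet normal -0.8464 0.4887 0.2116
    outer loop
      vertex 2.500 9.330 0.000
      vertex 0.000 5.000 0.000
      vertex 5.000 5.000 20.000
    endloop
  endfacet
  facet normal -0.8464 -0.4887 0.2116
    outer loop
      vertex 0.000 5.000 0.000
      vertex 2.500 0.670 0.000
      vertex 5.000 5.000 20.000
    endloop
  endfacet
  facet normal 0.0000 -0.9774 0.2116
    outer loop
      vertex 2.500 0.670 0.000
      vertex 7.500 0.670 0.000
      vertex 5.000 5.000 20.000
    endloop
  endfacet
  facet normal 0.8464 -0.4887 0.2116
    outer loop
      vertex 7.500 0.670 0.000
      vertex 10.000 5.000 0.000
      vertex 5.000 5.000 20.000
    endloop
  endfacet
endsolid part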